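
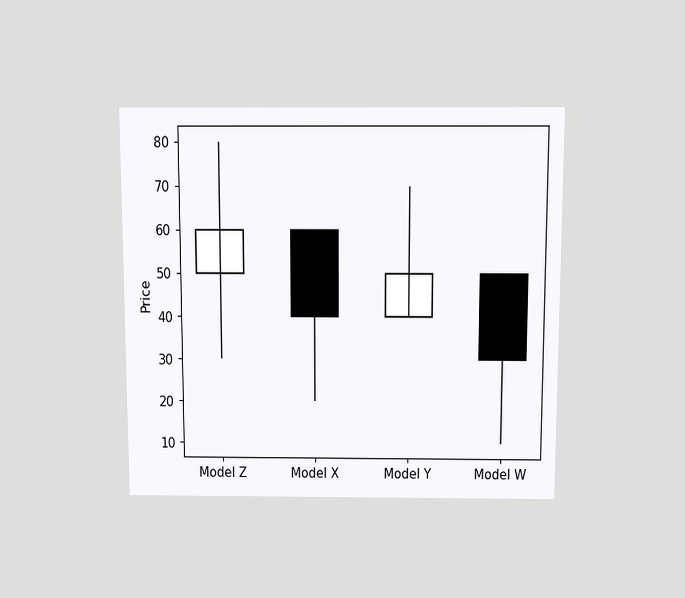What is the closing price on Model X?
The chart is viewed slightly from above. The Model X candle closes at 40.

40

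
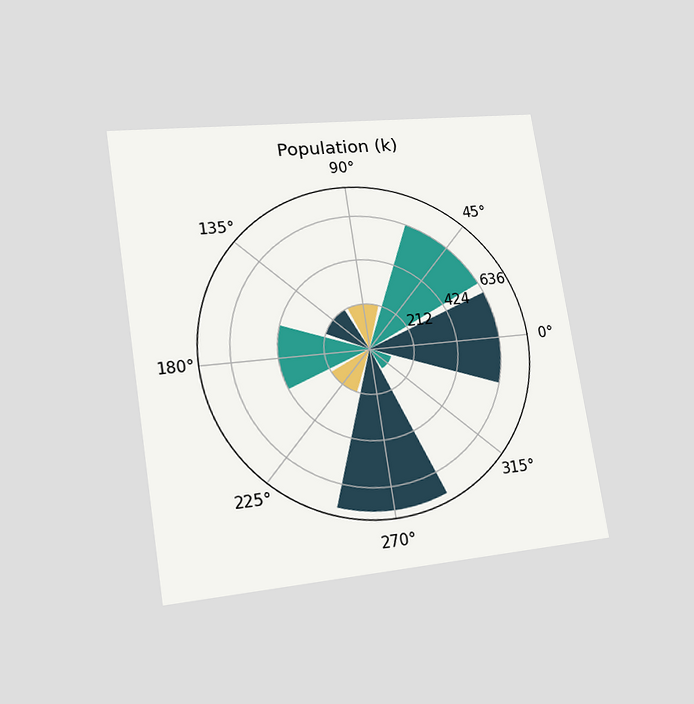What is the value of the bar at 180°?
The chart is tilted about 9° counter-clockwise and viewed at a slight angle. The bar at 180° reaches 424k on the radial axis.

424k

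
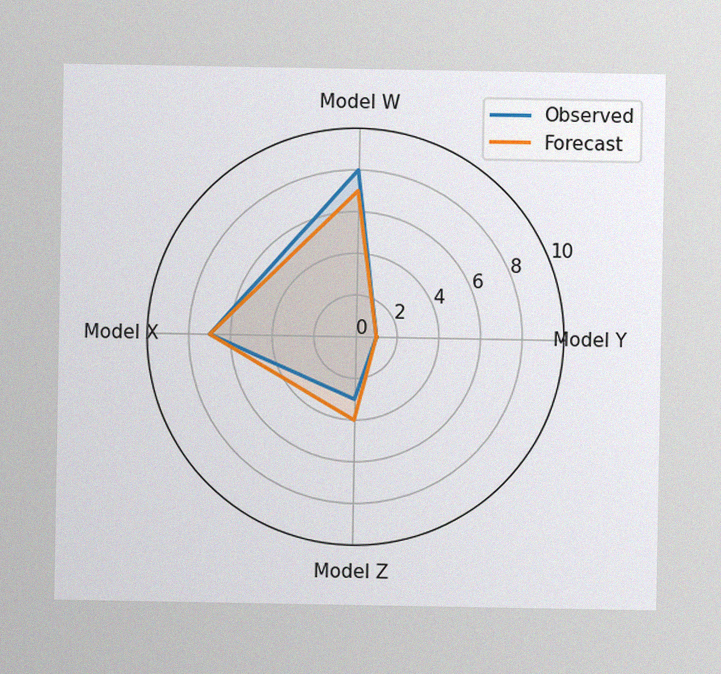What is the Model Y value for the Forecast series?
1

The image has some photo noise and uneven lighting. On the Model Y axis, Forecast reaches 1.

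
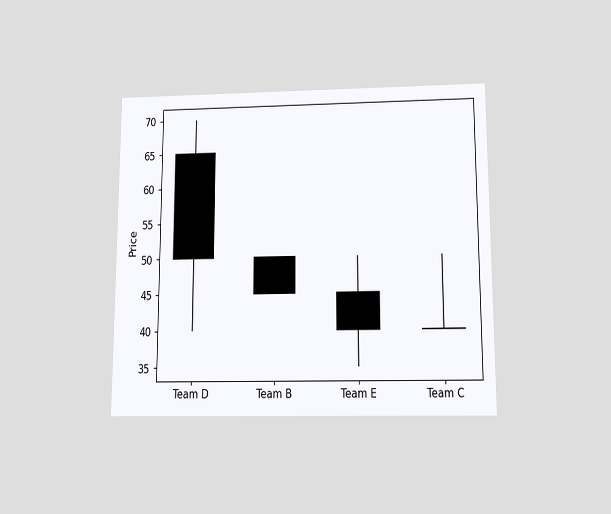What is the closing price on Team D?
50

The chart is viewed slightly from below. The Team D candle closes at 50.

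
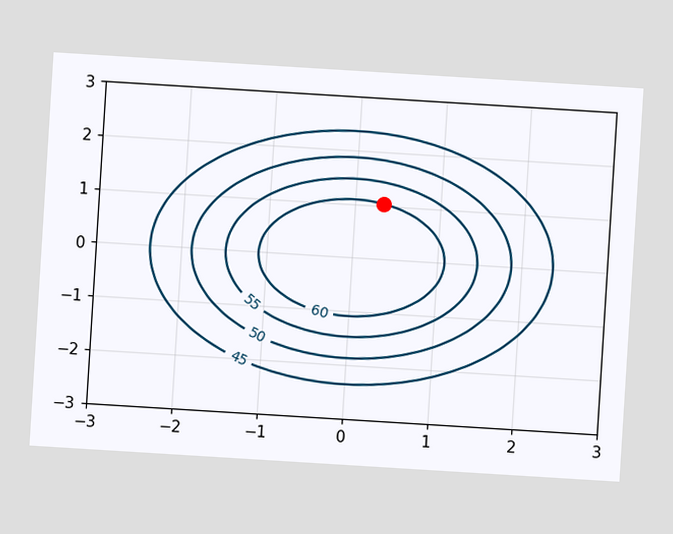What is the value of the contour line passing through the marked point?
The chart is tilted about 4° clockwise. The marked point sits on the contour labelled 60.

60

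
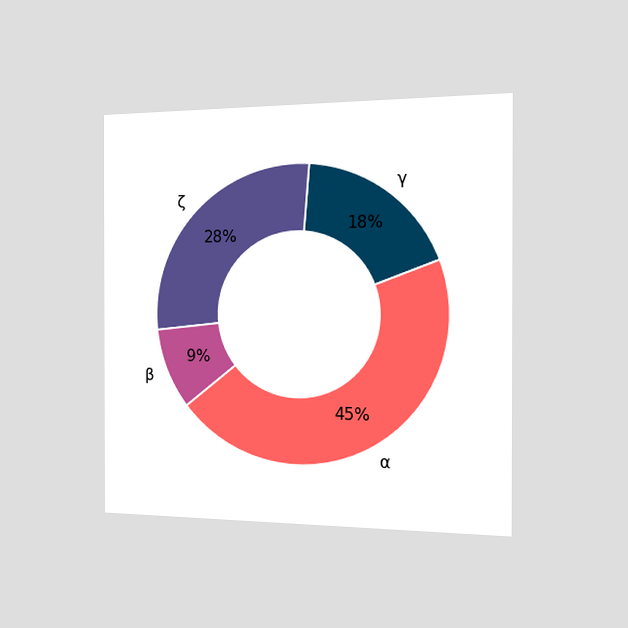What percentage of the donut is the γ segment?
The chart is viewed slightly from the right. The γ segment takes up 18% of the ring.

18%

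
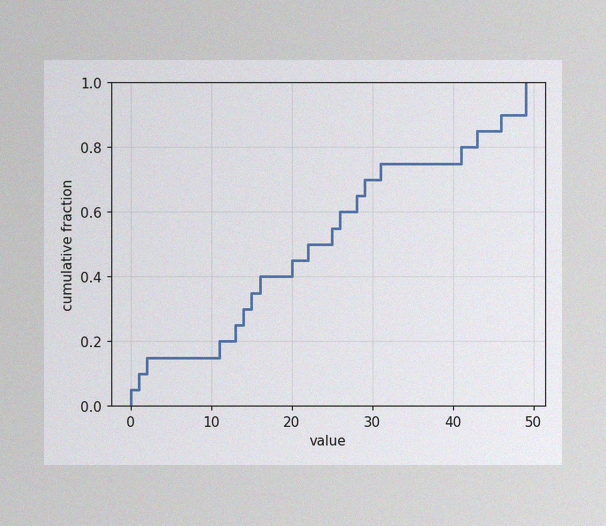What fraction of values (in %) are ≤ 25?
The image has some photo noise and uneven lighting. At x=25 the ECDF step is at 55%.

55%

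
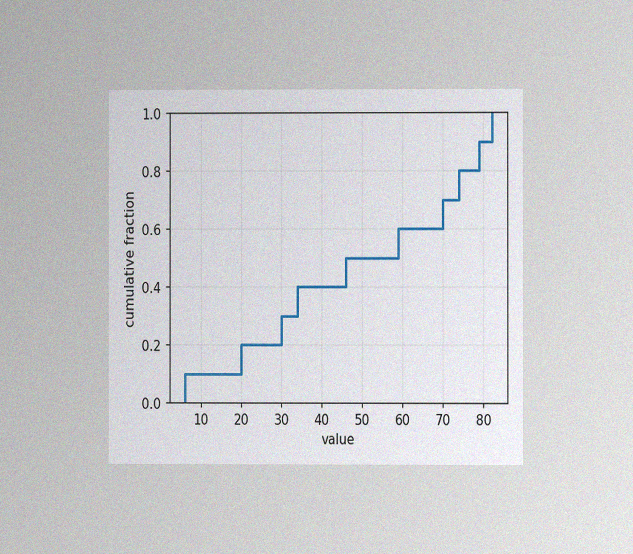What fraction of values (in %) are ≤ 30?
30%

The chart is viewed at a slight angle, with some photo noise. At x=30 the ECDF step is at 30%.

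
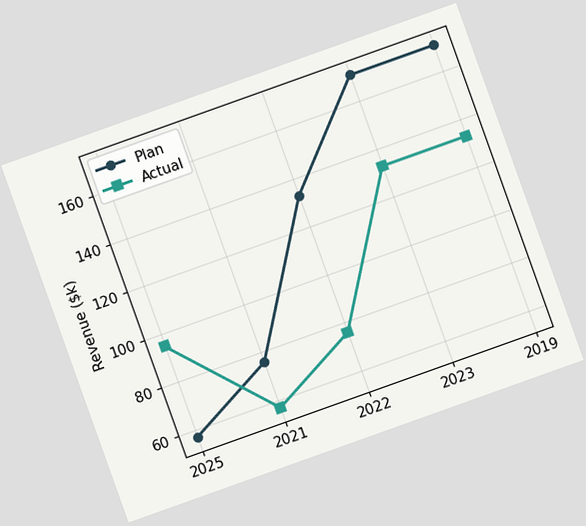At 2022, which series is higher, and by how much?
The chart is tilted about 20° counter-clockwise. At 2022, Plan sits above the other line by $57k.

Plan, by $57k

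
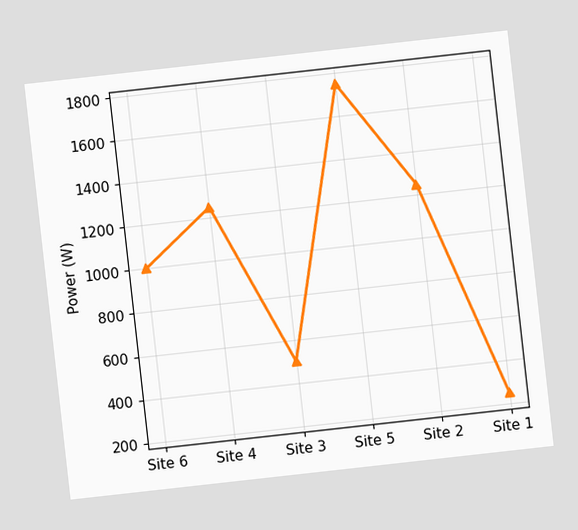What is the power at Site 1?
250W

The chart is tilted about 6° counter-clockwise. At Site 1, the line is at 250W.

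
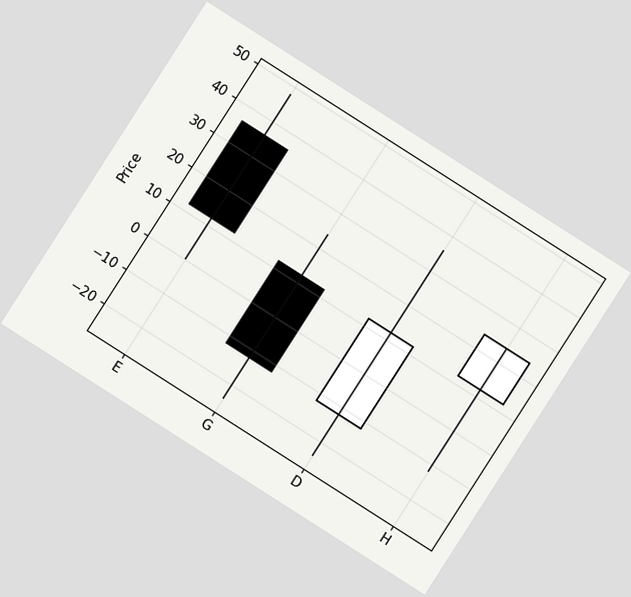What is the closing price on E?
The chart is tilted about 33° clockwise. The E candle closes at 12.

12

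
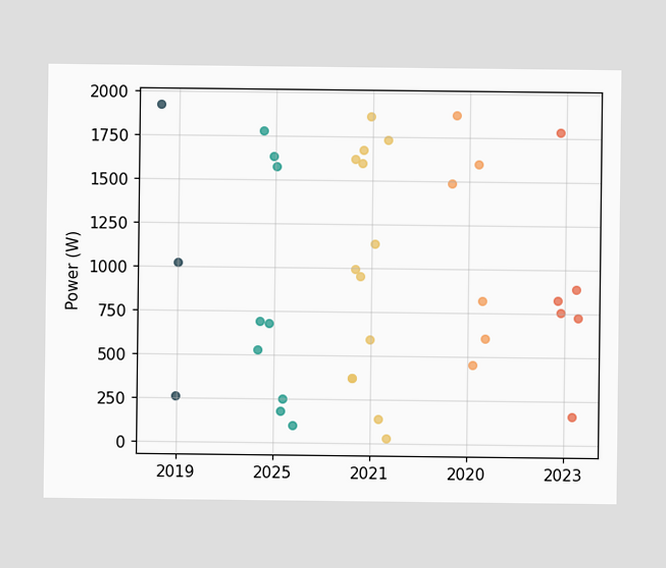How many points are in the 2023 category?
Counting the markers in the 2023 column gives 6.

6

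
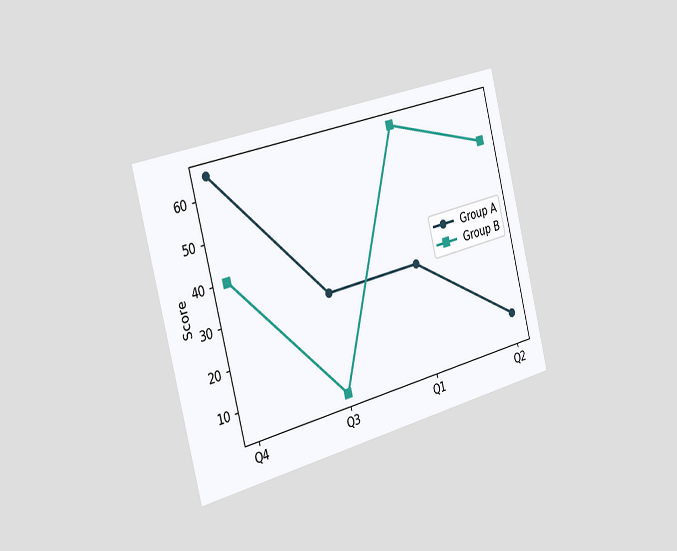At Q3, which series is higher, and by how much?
Group A, by 25

The chart is tilted about 14° counter-clockwise and viewed slightly from the left. At Q3, Group A sits above the other line by 25.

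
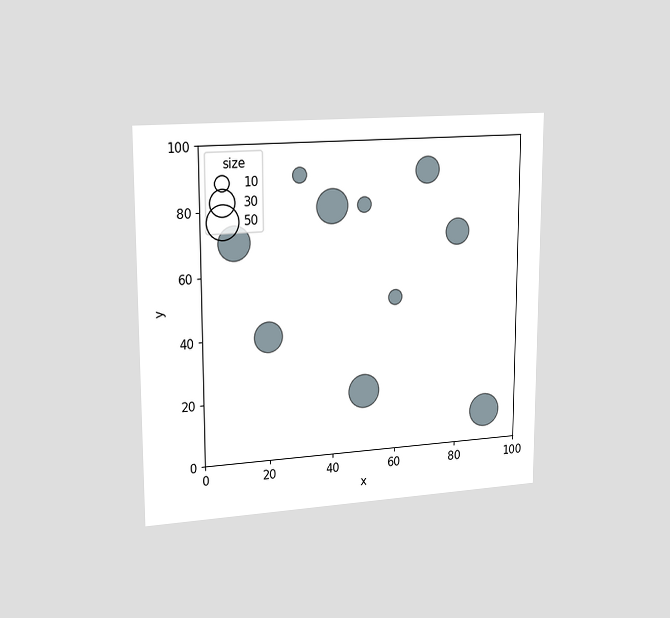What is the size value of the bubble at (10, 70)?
50

The chart is viewed slightly from the left. Matching the bubble at (10, 70) against the size legend gives 50.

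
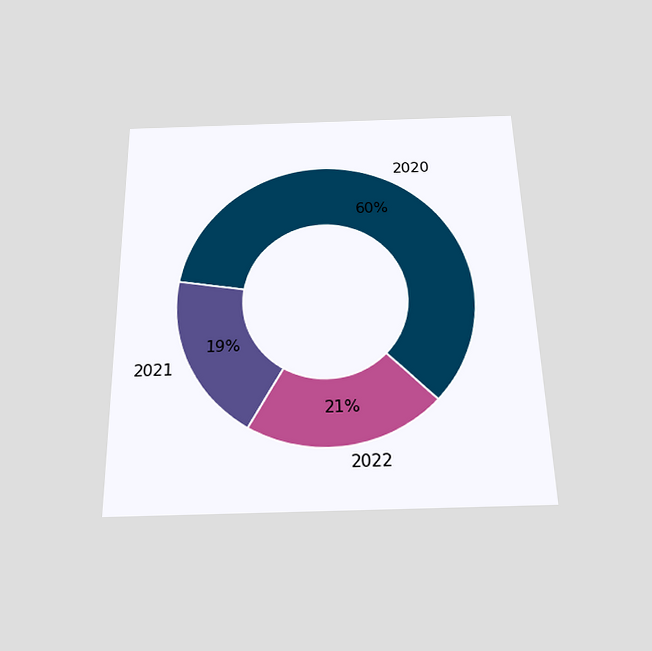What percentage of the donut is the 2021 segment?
The chart is viewed slightly from below. The 2021 segment takes up 19% of the ring.

19%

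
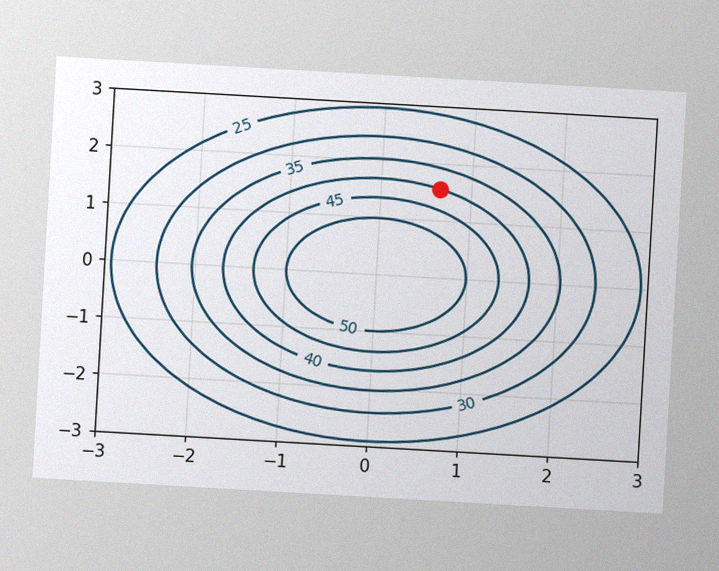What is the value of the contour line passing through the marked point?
The chart is tilted about 3° clockwise, with some photo noise. The marked point sits on the contour labelled 40.

40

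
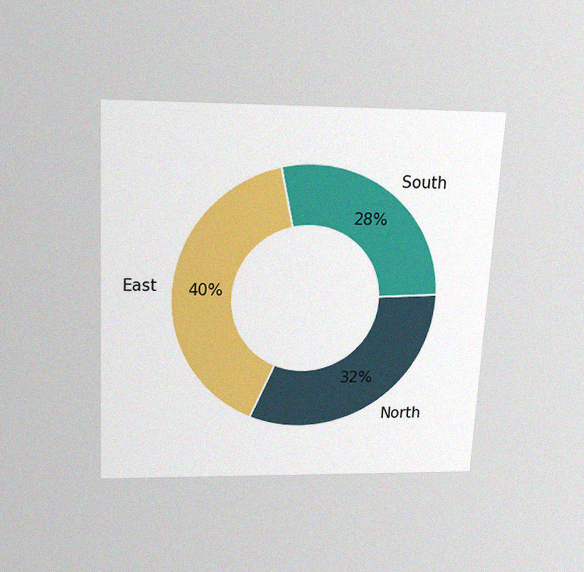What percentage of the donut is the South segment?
28%

The chart is tilted about 3° clockwise and viewed slightly from above, with some photo noise. The South segment takes up 28% of the ring.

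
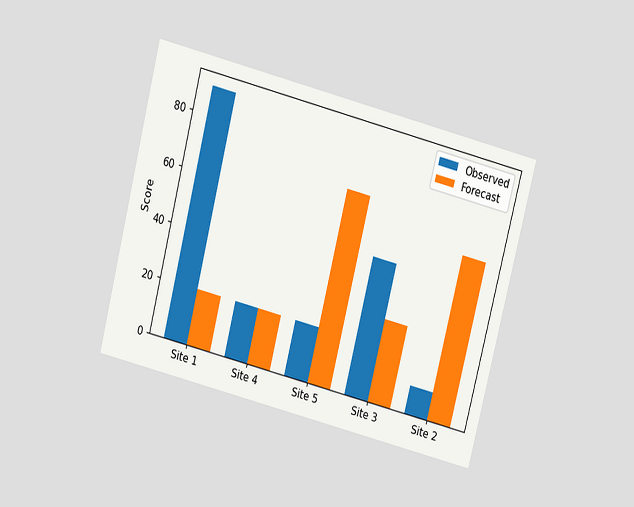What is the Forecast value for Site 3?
30

The chart is tilted about 14° clockwise and viewed slightly from above. The Forecast bar at Site 3 reaches 30 on the y-axis.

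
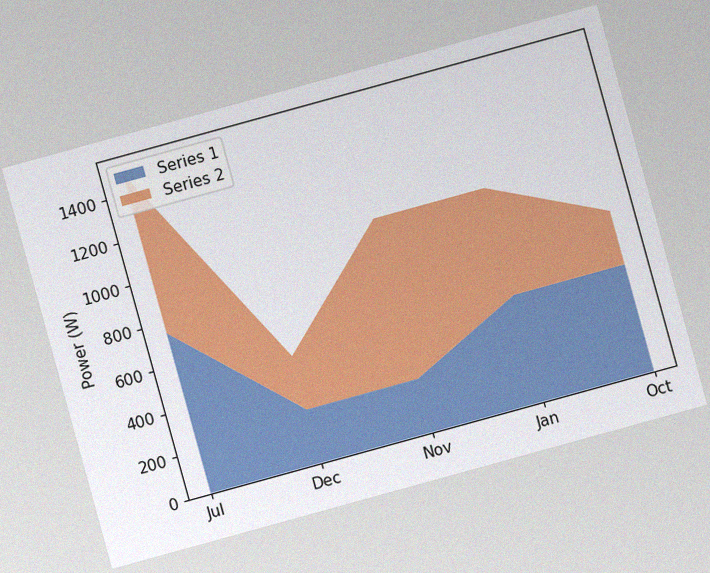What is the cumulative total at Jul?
The chart is tilted about 15° counter-clockwise, with some photo noise. The stacked total at Jul reaches 1500W.

1500W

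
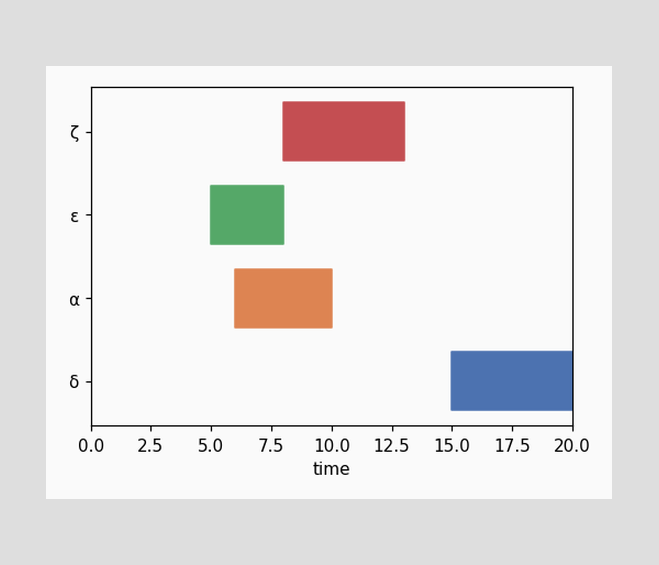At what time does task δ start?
15

The δ bar begins at t=15.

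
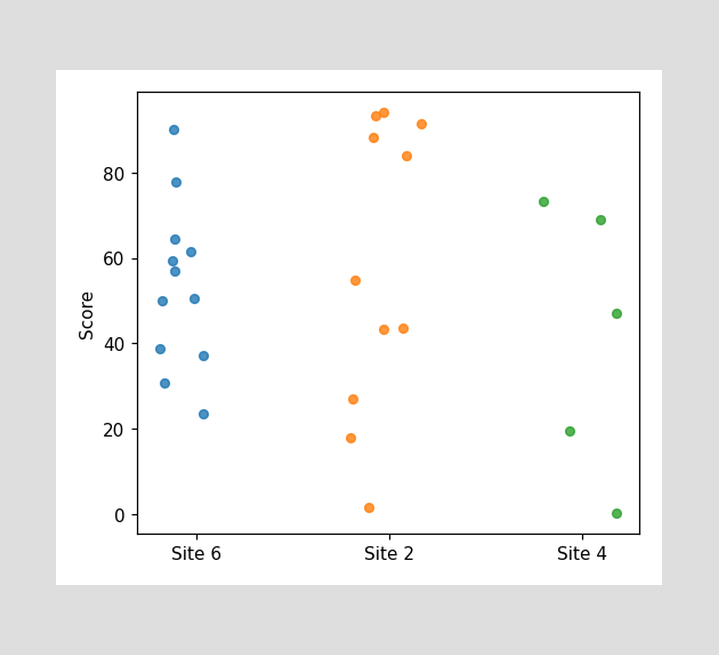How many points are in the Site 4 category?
Counting the markers in the Site 4 column gives 5.

5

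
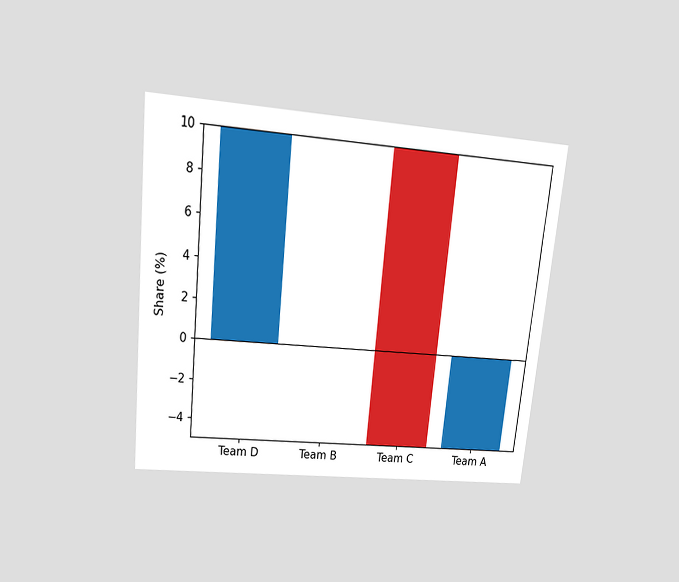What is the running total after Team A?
The chart is tilted about 6° clockwise and viewed slightly from above. After Team A the running total reaches 0%.

0%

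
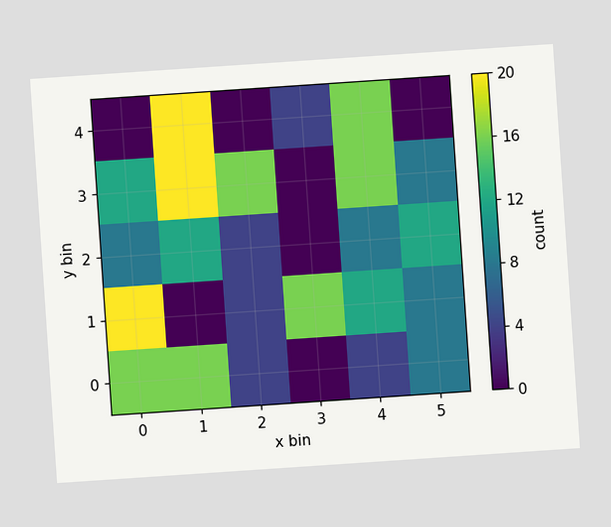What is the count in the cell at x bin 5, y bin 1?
The chart is tilted about 4° counter-clockwise. Matching the cell (5, 1) against the colorbar gives 8.

8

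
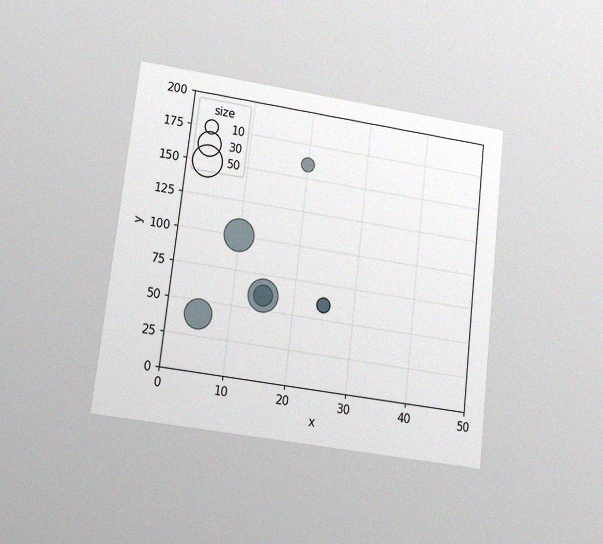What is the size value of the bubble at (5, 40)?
40

The chart is tilted about 7° clockwise and viewed at a slight angle, with some photo noise. Matching the bubble at (5, 40) against the size legend gives 40.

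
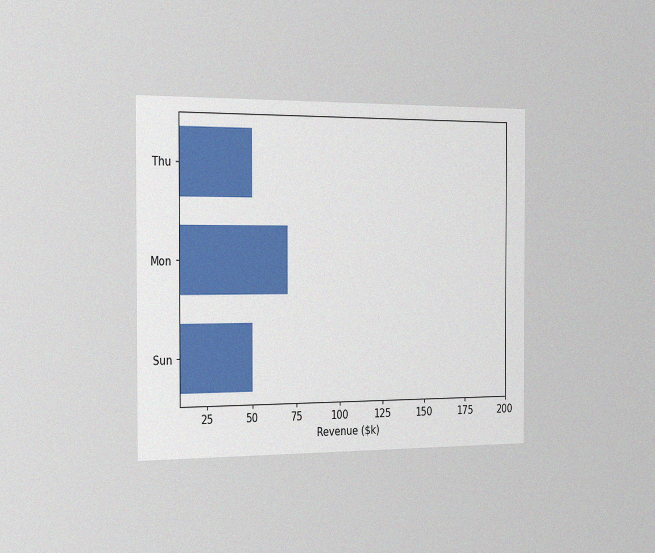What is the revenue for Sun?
$50k

The chart is viewed slightly from the left, with some photo noise. Reading along the chart's x-axis, the Sun bar reaches $50k.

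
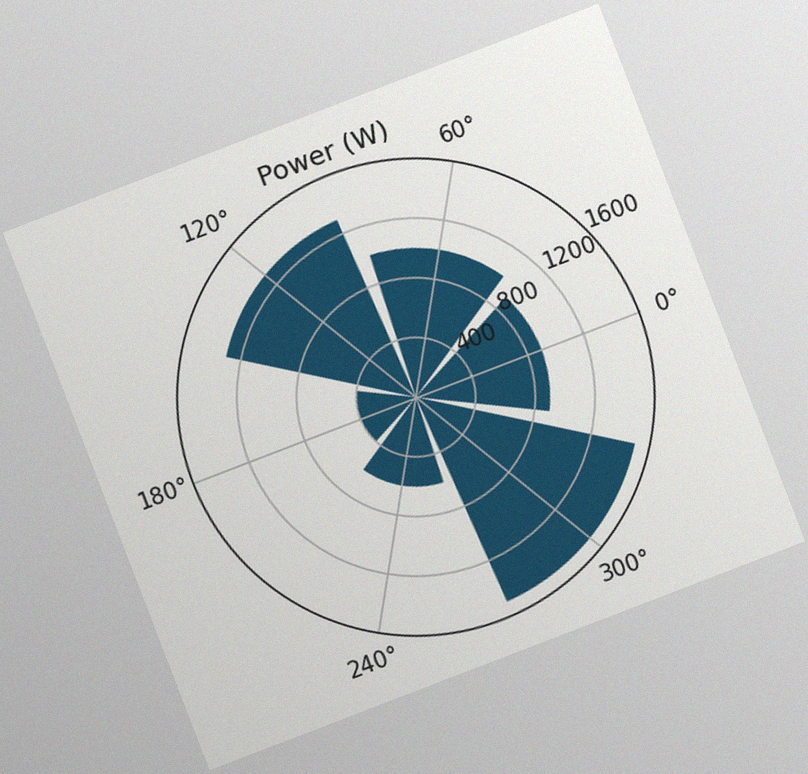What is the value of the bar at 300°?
The chart is tilted about 21° counter-clockwise, with some photo noise. The bar at 300° reaches 1500W on the radial axis.

1500W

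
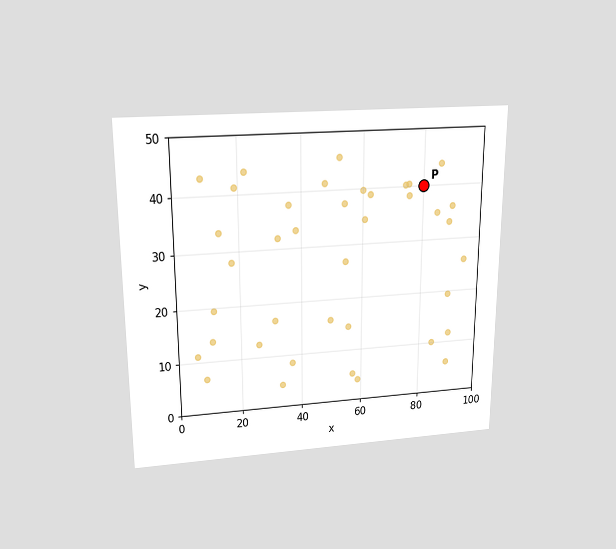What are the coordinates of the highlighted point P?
The chart is viewed slightly from above. Following the gridlines from P to each axis, P sits at (80, 40).

(80, 40)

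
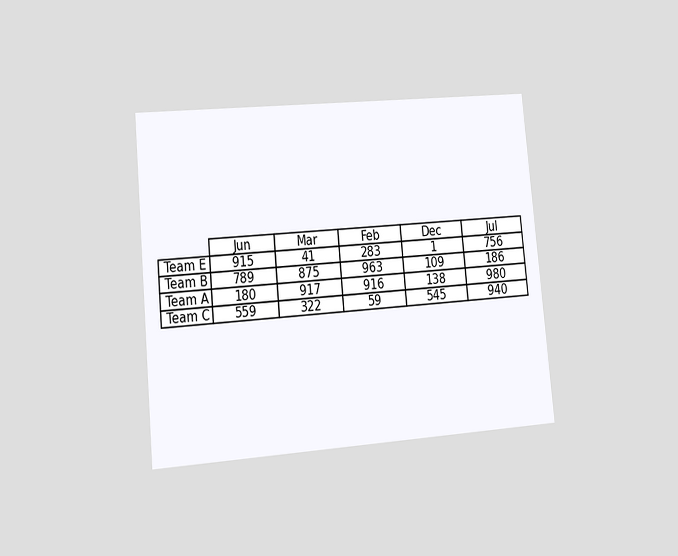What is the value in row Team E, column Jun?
The chart is tilted about 5° counter-clockwise and viewed at a slight angle. The (Team E, Jun) cell reads 915.

915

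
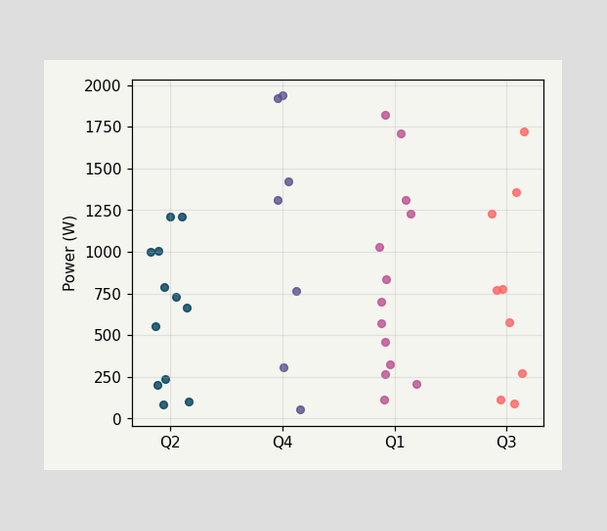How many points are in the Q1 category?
Counting the markers in the Q1 column gives 13.

13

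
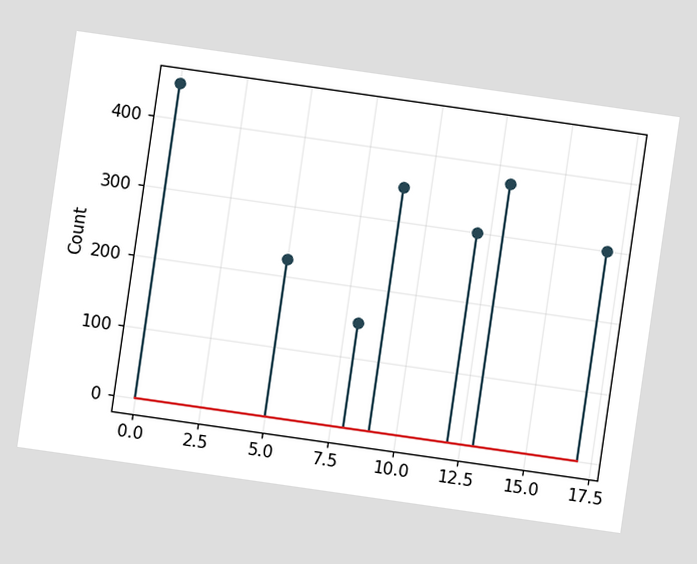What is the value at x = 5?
225

The chart is tilted about 8° clockwise. The stem at x=5 reaches 225.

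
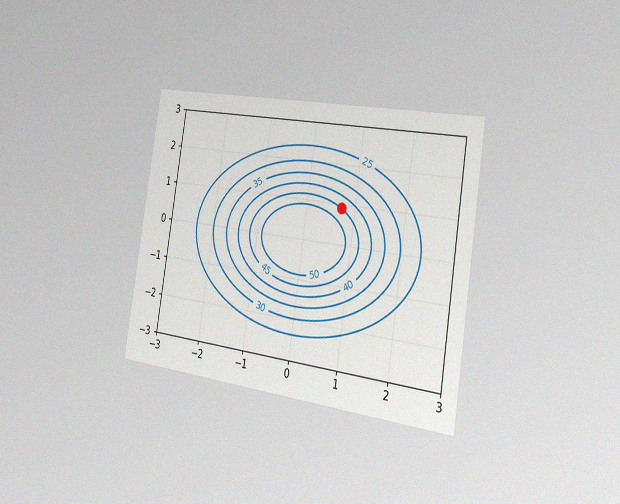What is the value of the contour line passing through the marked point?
The chart is tilted about 9° clockwise and viewed slightly from the right, with some photo noise. The marked point sits on the contour labelled 45.

45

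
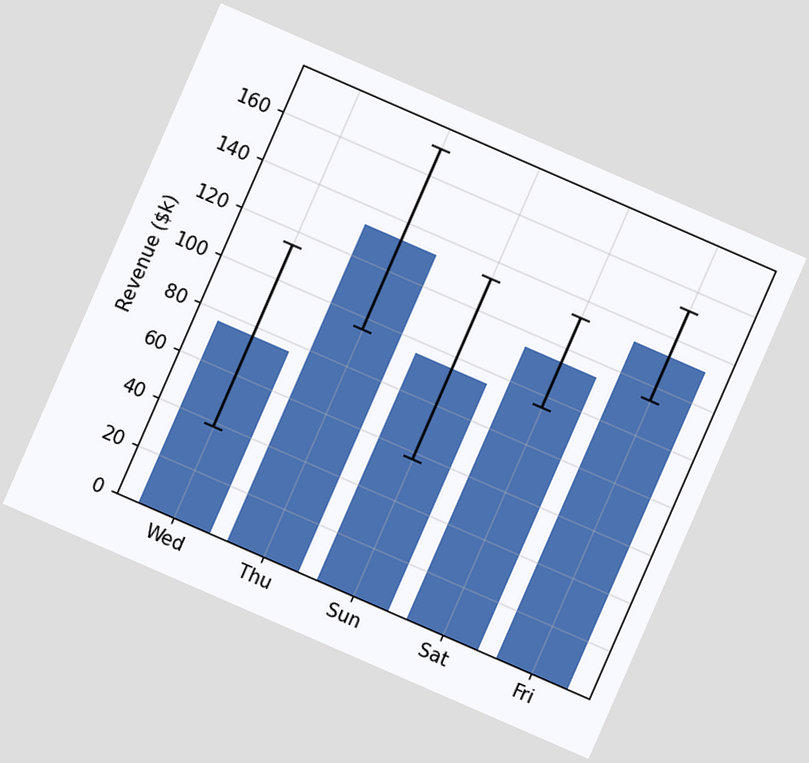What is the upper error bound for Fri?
$152k

The chart is tilted about 24° clockwise. The Fri bar's upper whisker reaches $152k.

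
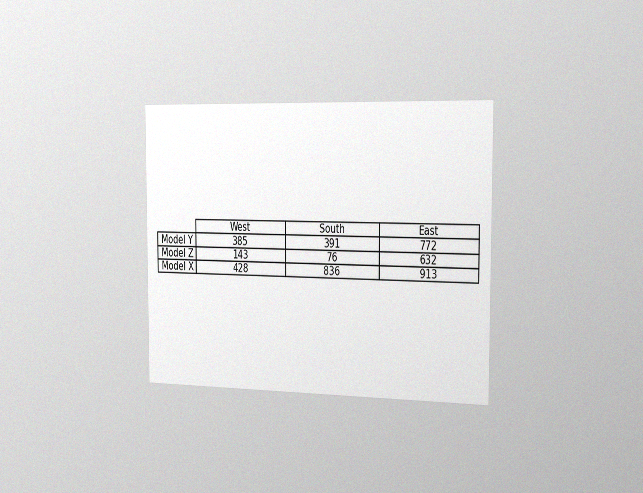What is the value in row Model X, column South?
836

The chart is viewed slightly from the right, with some photo noise. The (Model X, South) cell reads 836.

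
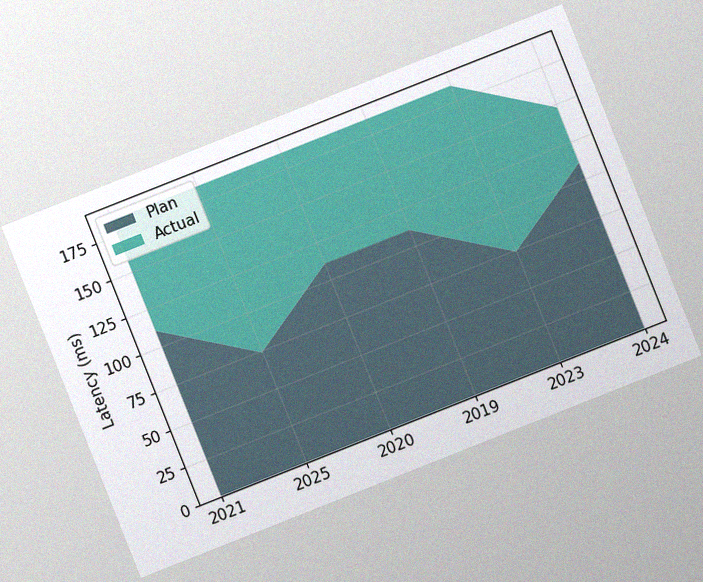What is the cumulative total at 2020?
The chart is tilted about 22° counter-clockwise, with some photo noise. The stacked total at 2020 reaches 185ms.

185ms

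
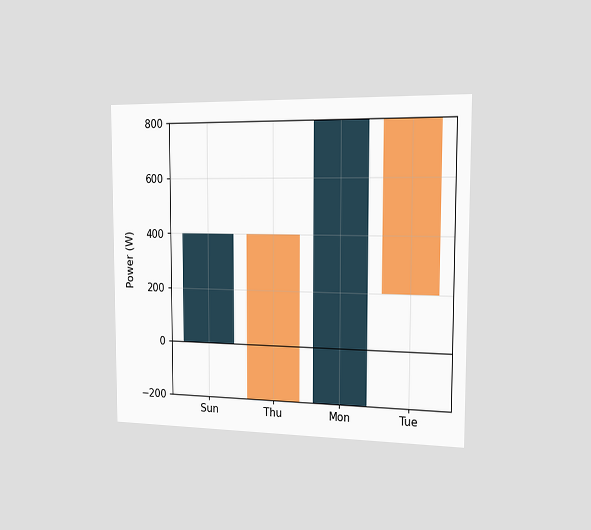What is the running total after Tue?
The chart is viewed slightly from the right. After Tue the running total reaches 200W.

200W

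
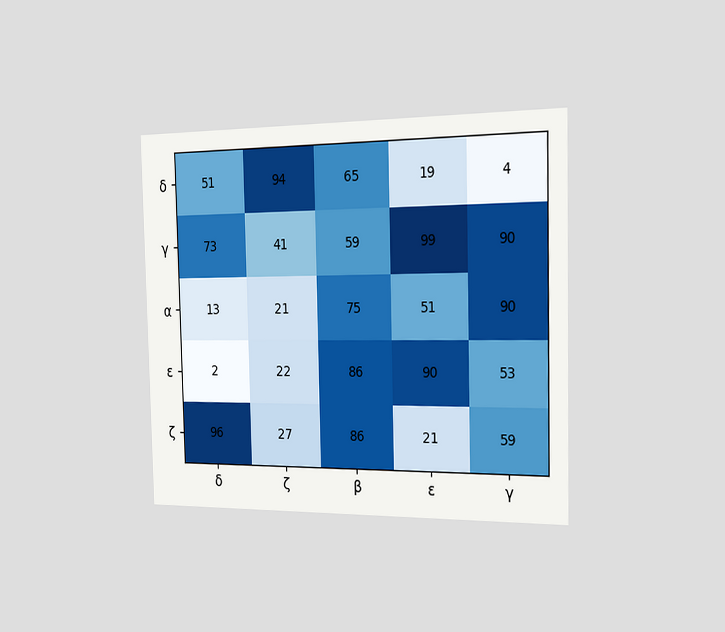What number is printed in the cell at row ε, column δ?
The chart is viewed slightly from the right. The (ε, δ) cell reads 2.

2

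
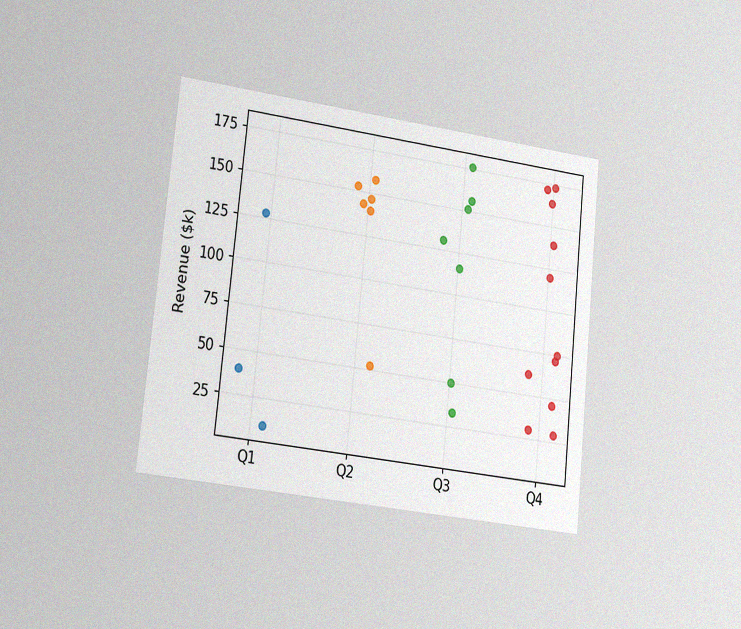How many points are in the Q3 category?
The chart is tilted about 6° clockwise and viewed slightly from the left, with some photo noise. Counting the markers in the Q3 column gives 7.

7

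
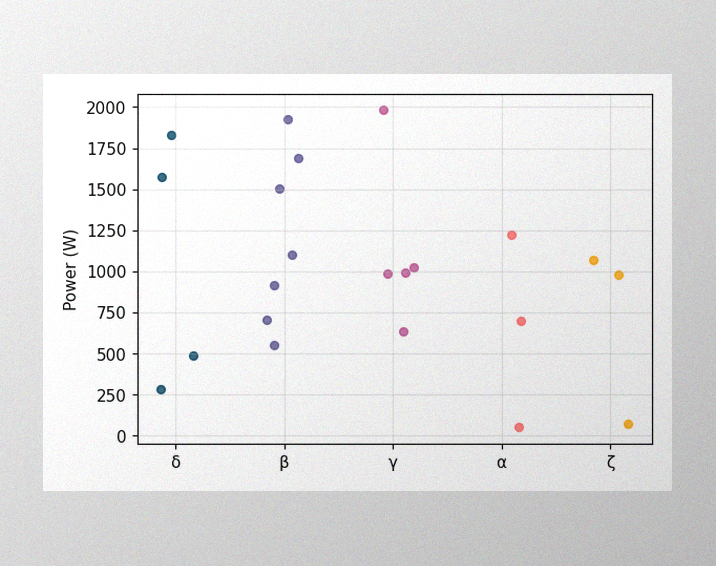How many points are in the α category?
The image has some photo noise and uneven lighting. Counting the markers in the α column gives 3.

3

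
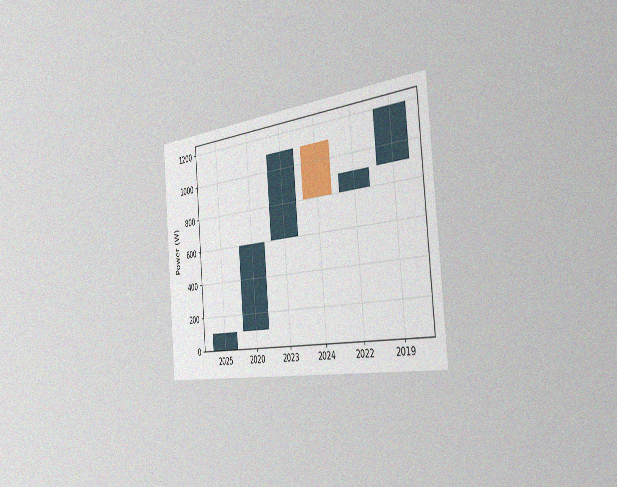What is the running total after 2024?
800W

The chart is tilted about 5° counter-clockwise and viewed slightly from the right, with some photo noise. After 2024 the running total reaches 800W.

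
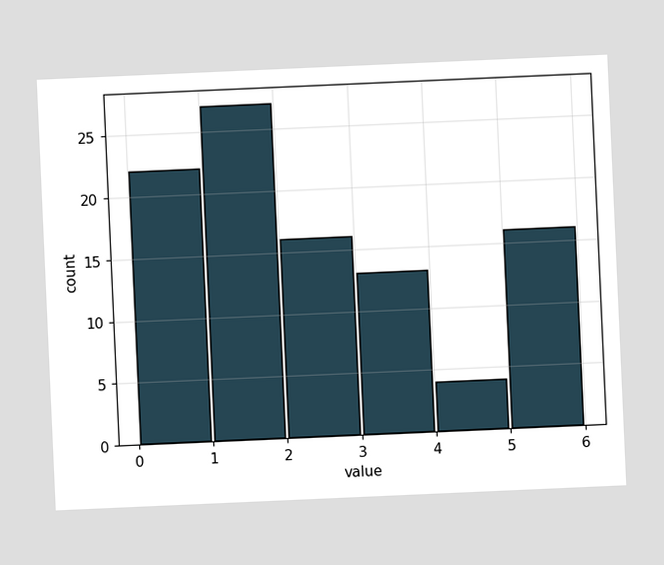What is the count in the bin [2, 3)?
16

The chart is tilted about 3° counter-clockwise. The [2, 3) bin has height 16.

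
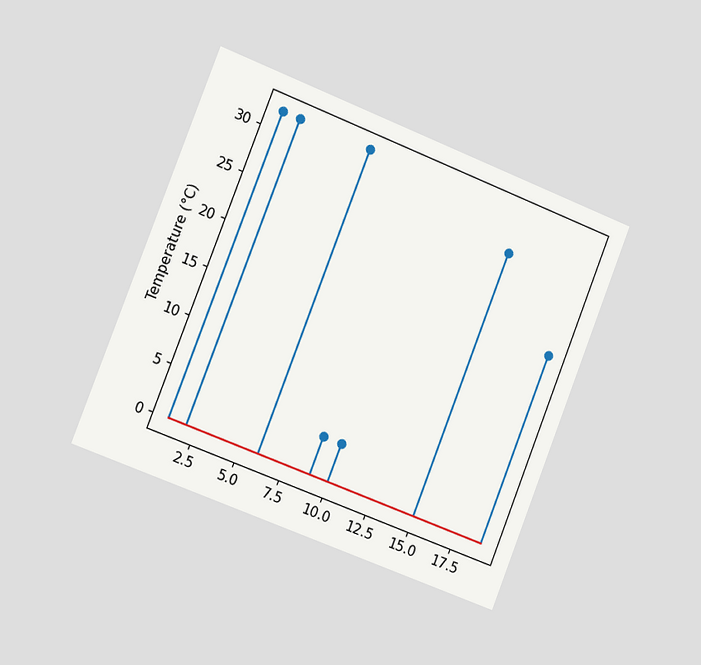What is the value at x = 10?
The chart is tilted about 21° clockwise and viewed slightly from the left. The stem at x=10 reaches 4°C.

4°C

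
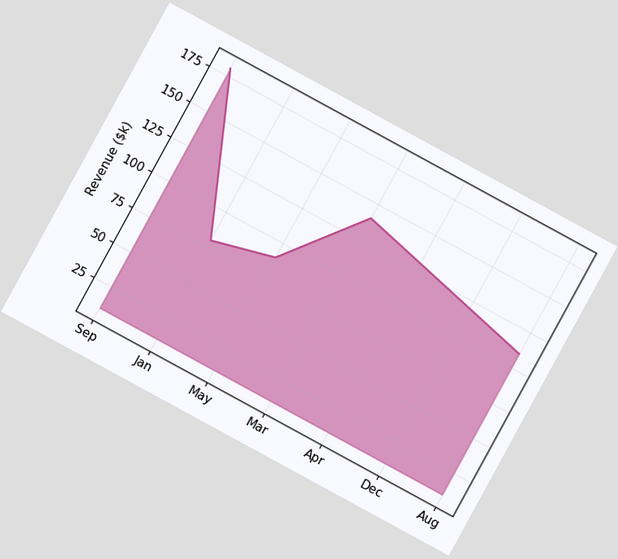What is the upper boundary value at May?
$90k

The chart is tilted about 29° clockwise. At May the upper boundary is at $90k.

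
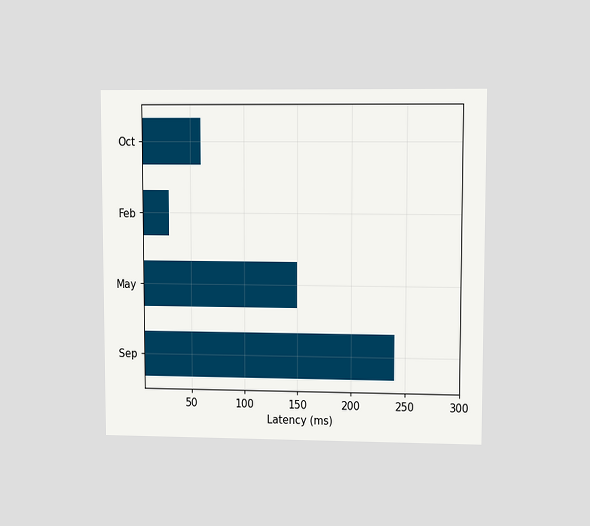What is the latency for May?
150ms

The chart is viewed at a slight angle. Reading along the chart's x-axis, the May bar reaches 150ms.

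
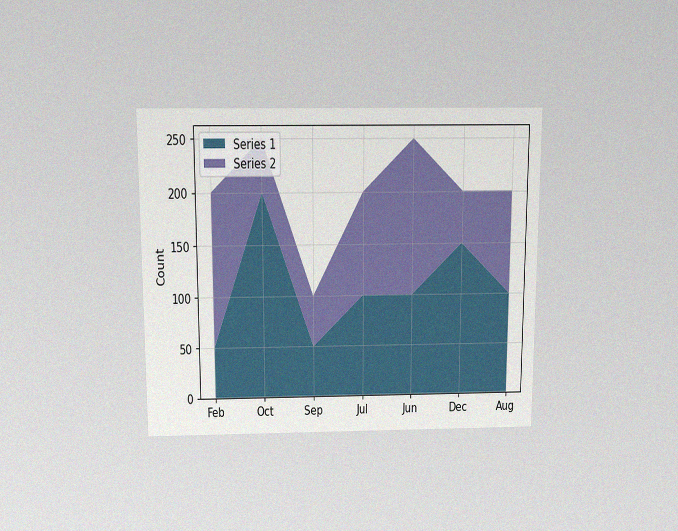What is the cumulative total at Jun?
250

The chart is viewed slightly from above, with some photo noise. The stacked total at Jun reaches 250.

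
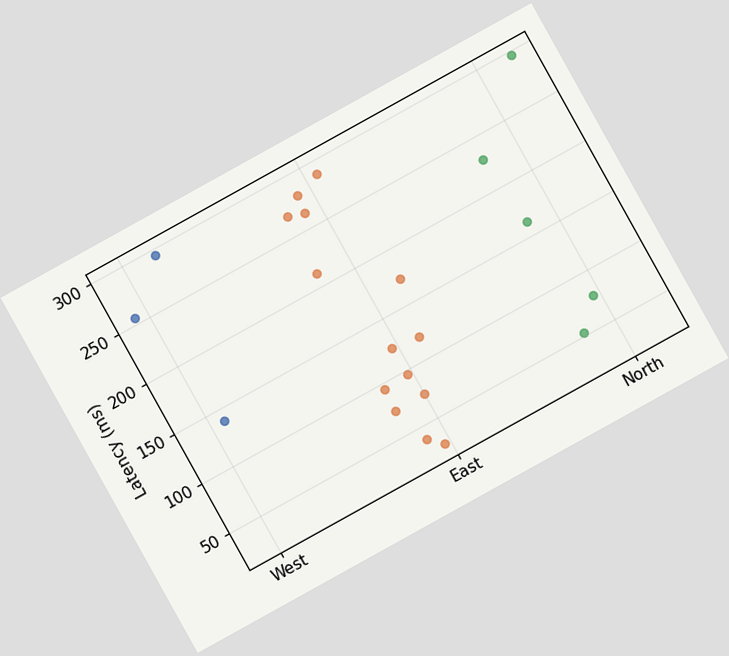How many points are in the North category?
The chart is tilted about 29° counter-clockwise. Counting the markers in the North column gives 5.

5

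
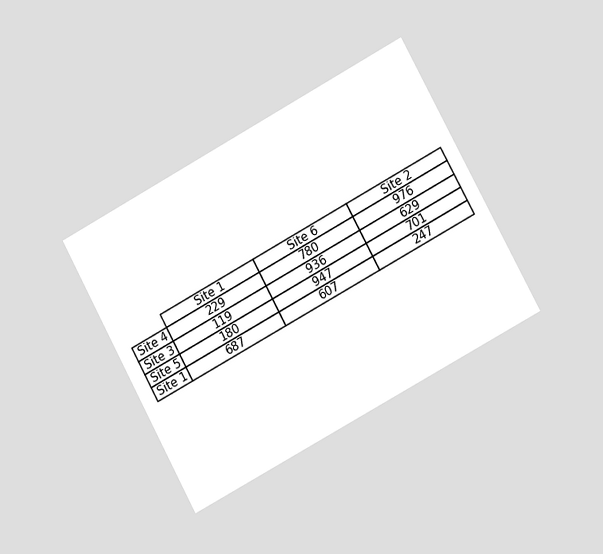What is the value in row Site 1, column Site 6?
607

The chart is tilted about 28° counter-clockwise and viewed slightly from the right. The (Site 1, Site 6) cell reads 607.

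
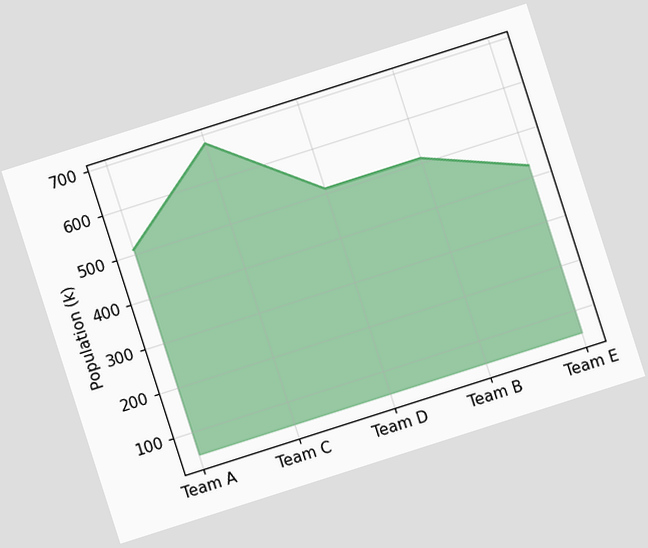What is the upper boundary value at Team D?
510k

The chart is tilted about 18° counter-clockwise. At Team D the upper boundary is at 510k.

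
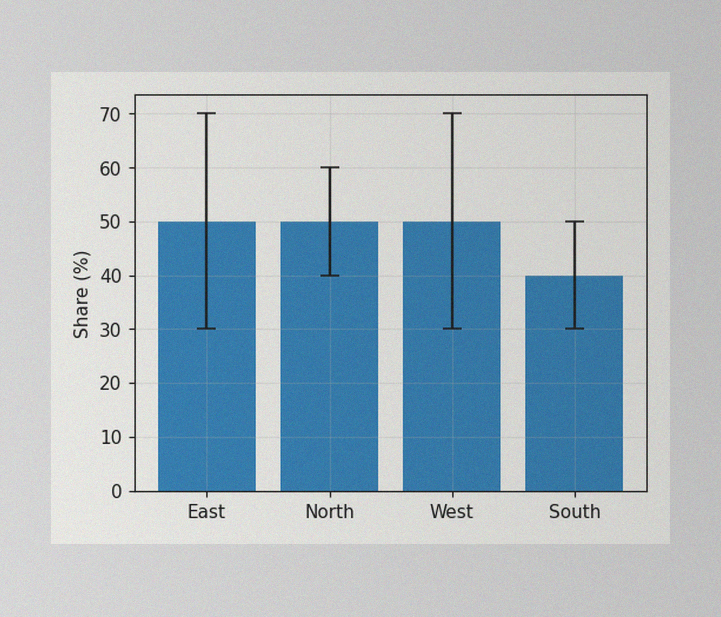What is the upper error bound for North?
The image has some photo noise and uneven lighting. The North bar's upper whisker reaches 60%.

60%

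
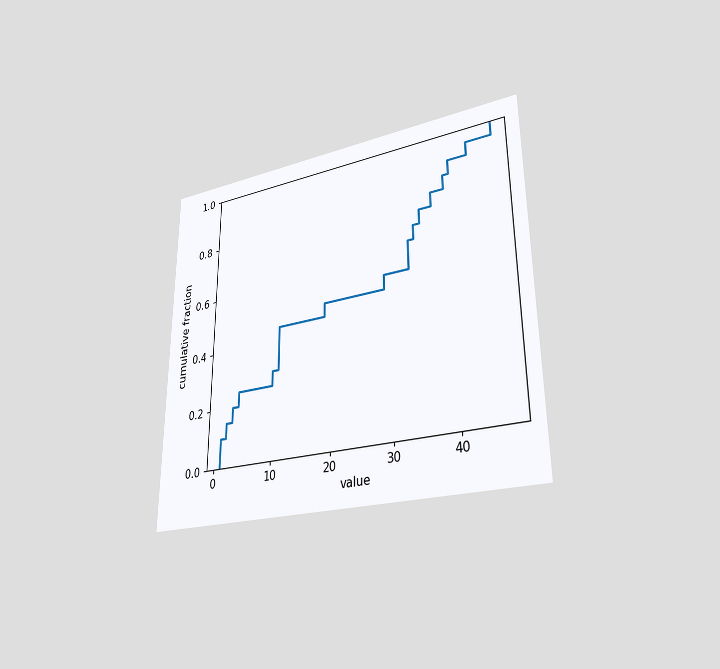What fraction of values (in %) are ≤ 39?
85%

The chart is viewed at a slight angle. At x=39 the ECDF step is at 85%.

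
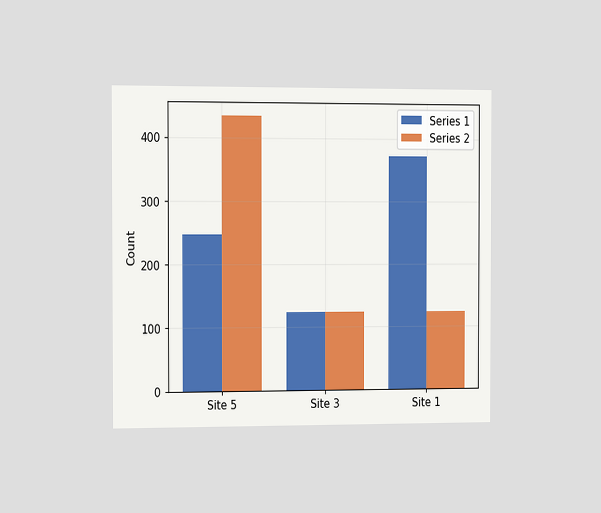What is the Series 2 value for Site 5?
The chart is viewed slightly from the left. The Series 2 bar at Site 5 reaches 434 on the y-axis.

434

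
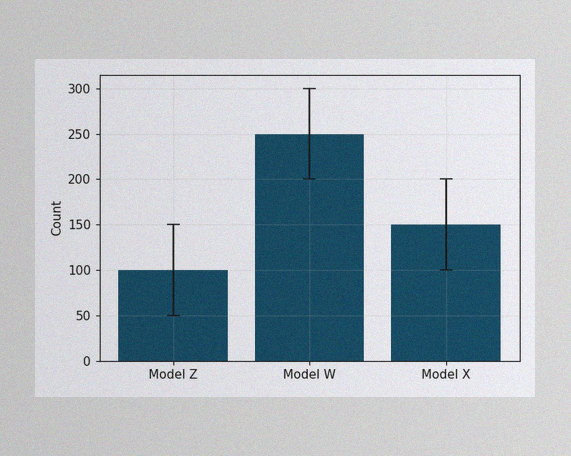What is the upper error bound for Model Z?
The image has some photo noise and uneven lighting. The Model Z bar's upper whisker reaches 150.

150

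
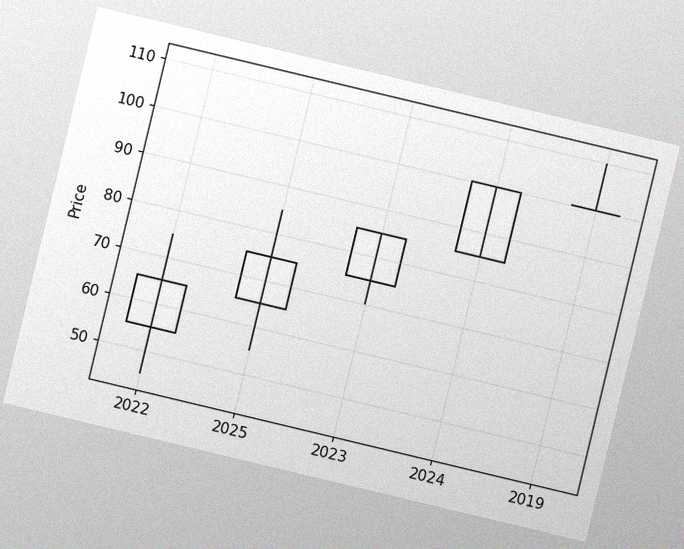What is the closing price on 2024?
100

The chart is tilted about 13° clockwise, with some photo noise. The 2024 candle closes at 100.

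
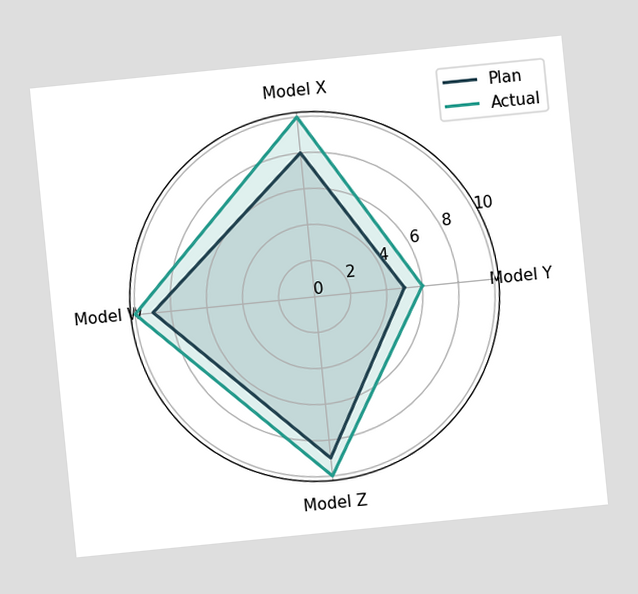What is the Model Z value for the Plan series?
The chart is tilted about 6° counter-clockwise. On the Model Z axis, Plan reaches 9.

9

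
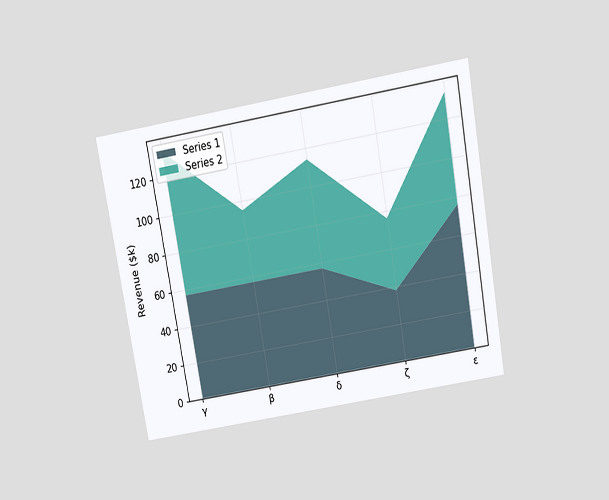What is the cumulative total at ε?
$133k

The chart is tilted about 10° counter-clockwise and viewed slightly from above. The stacked total at ε reaches $133k.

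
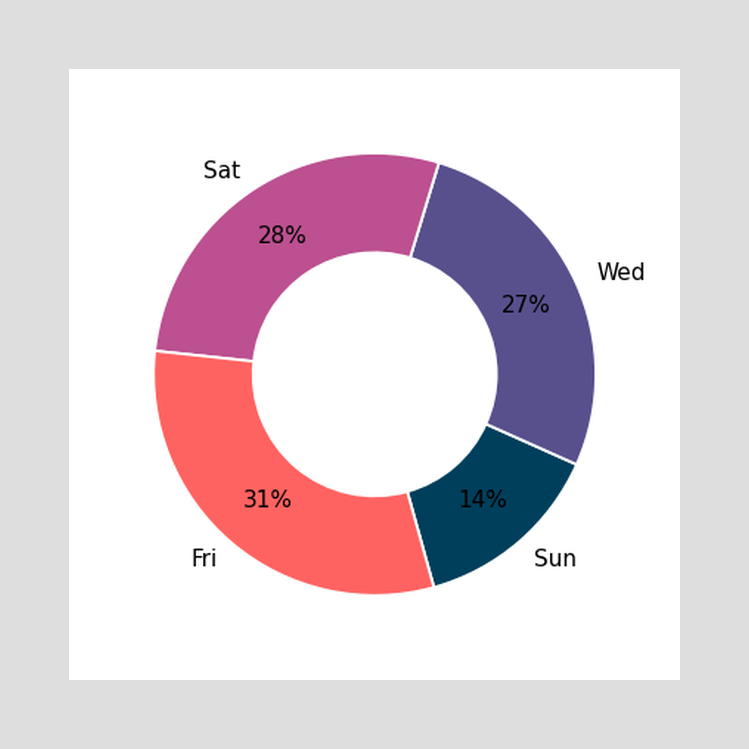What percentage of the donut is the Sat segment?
The Sat segment takes up 28% of the ring.

28%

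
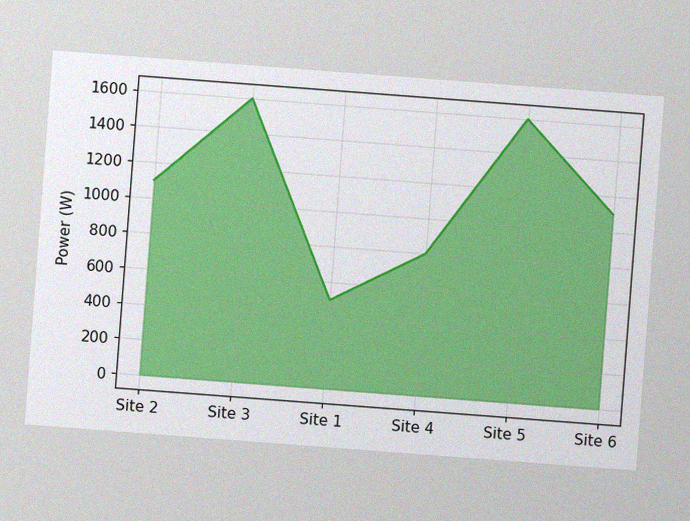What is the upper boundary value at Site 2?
The chart is tilted about 4° clockwise, with some photo noise. At Site 2 the upper boundary is at 1100W.

1100W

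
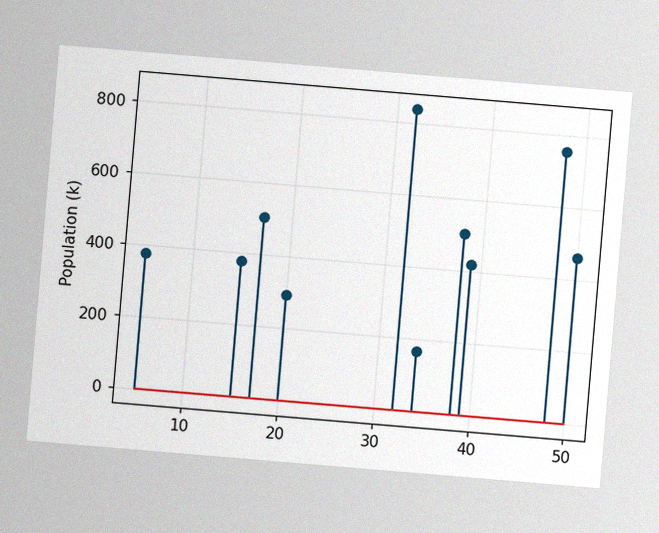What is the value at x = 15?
378k

The chart is tilted about 5° clockwise, with some photo noise. The stem at x=15 reaches 378k.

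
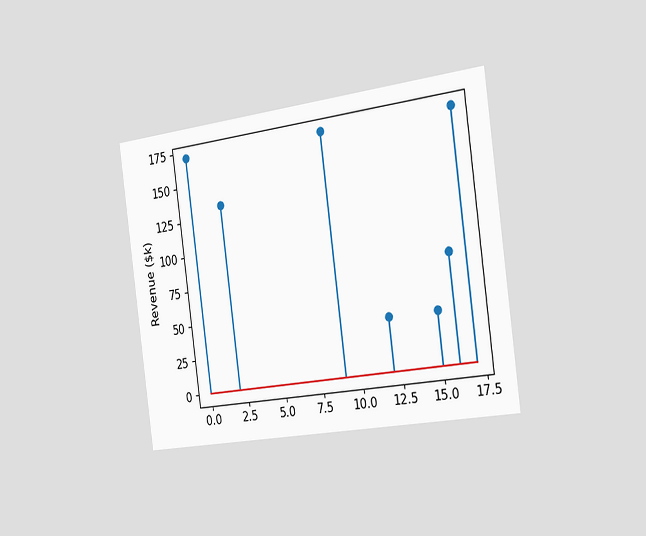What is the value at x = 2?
$133k

The chart is tilted about 8° counter-clockwise and viewed slightly from the right. The stem at x=2 reaches $133k.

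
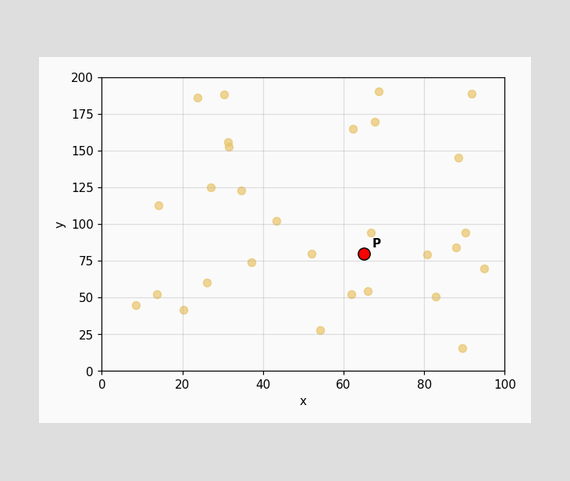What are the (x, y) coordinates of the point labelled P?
(65, 80)

Following the gridlines from P to each axis, P sits at (65, 80).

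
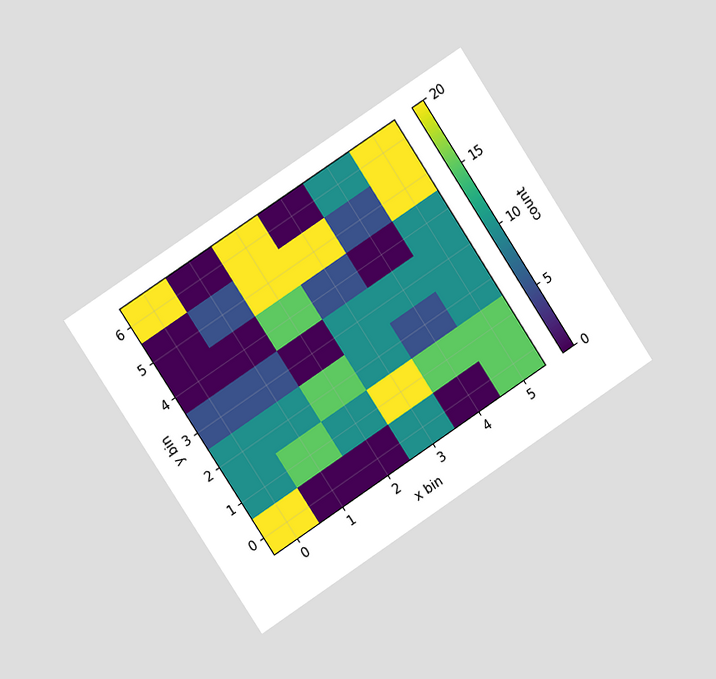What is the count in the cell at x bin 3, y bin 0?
10

The chart is tilted about 33° counter-clockwise and viewed slightly from the left. Matching the cell (3, 0) against the colorbar gives 10.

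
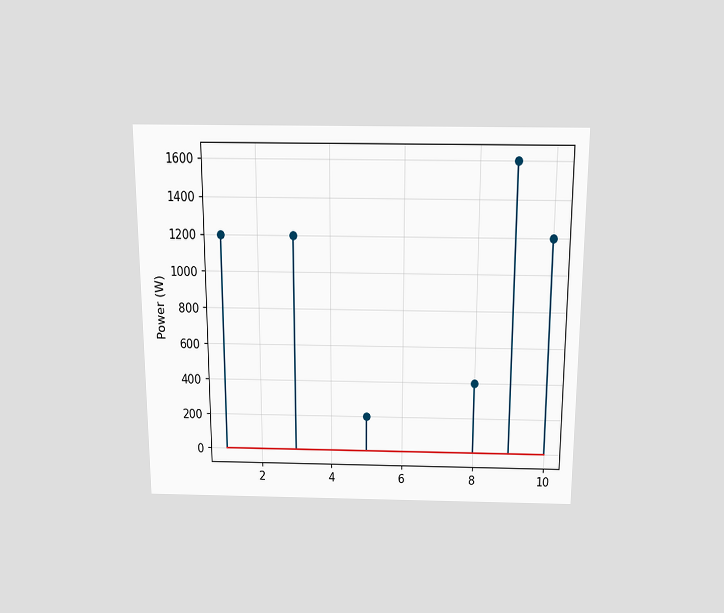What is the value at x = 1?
The chart is viewed slightly from above. The stem at x=1 reaches 1200W.

1200W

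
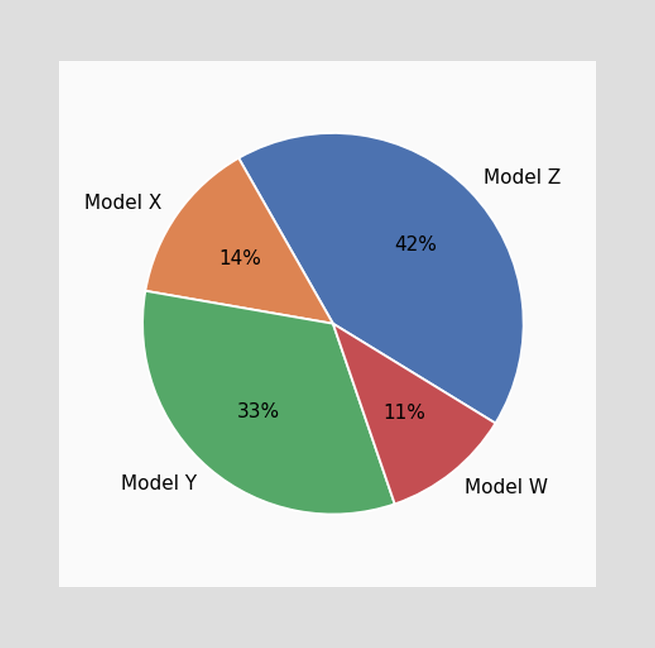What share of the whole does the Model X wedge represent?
The Model X slice takes up 14% of the pie.

14%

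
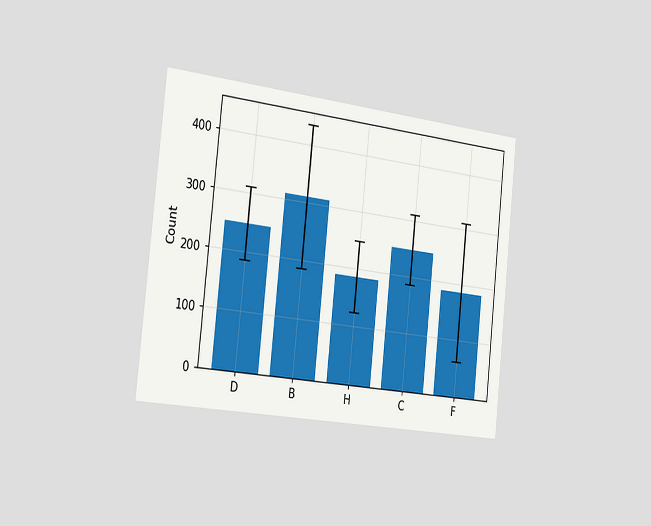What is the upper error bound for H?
248

The chart is tilted about 6° clockwise and viewed slightly from the left. The H bar's upper whisker reaches 248.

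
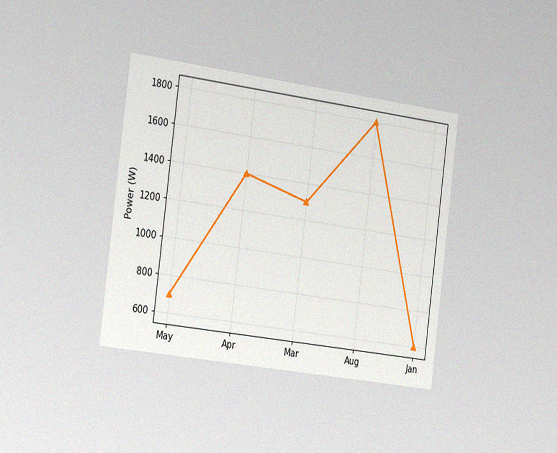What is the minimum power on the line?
The chart is tilted about 7° clockwise and viewed slightly from the left, with some photo noise. The lowest point is at Jan, and reading across to the y-axis gives 600W.

600W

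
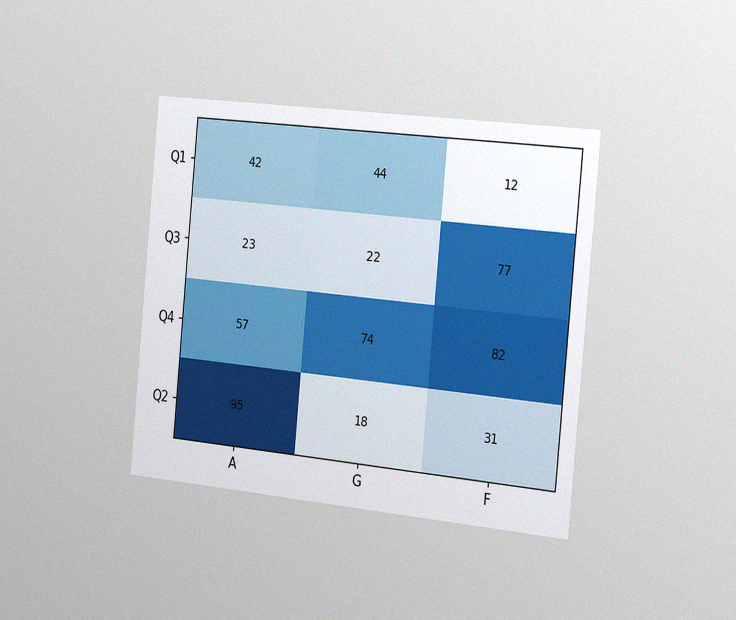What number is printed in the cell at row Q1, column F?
The chart is tilted about 5° clockwise and viewed slightly from the right, with some photo noise. The (Q1, F) cell reads 12.

12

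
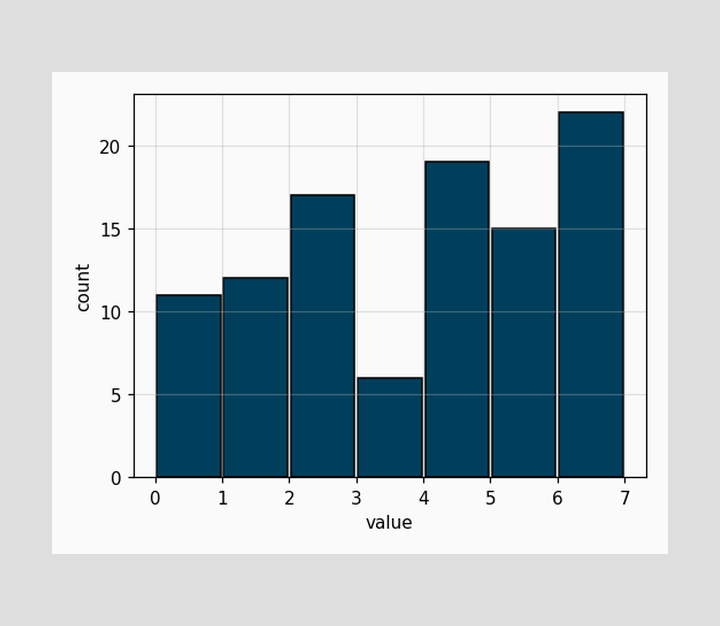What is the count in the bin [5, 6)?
The [5, 6) bin has height 15.

15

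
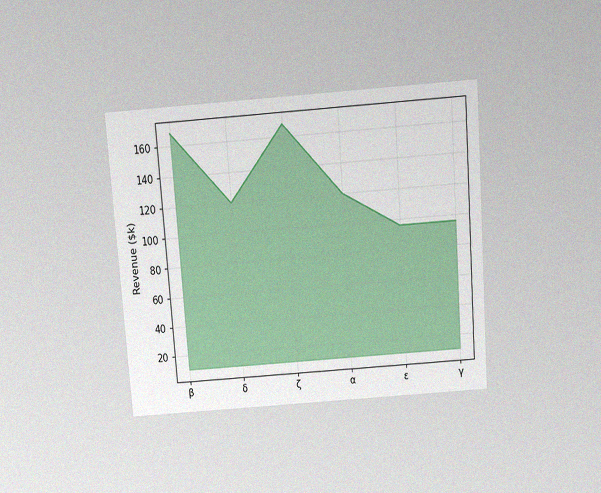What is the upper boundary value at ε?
The chart is tilted about 4° counter-clockwise and viewed slightly from above, with some photo noise. At ε the upper boundary is at $96k.

$96k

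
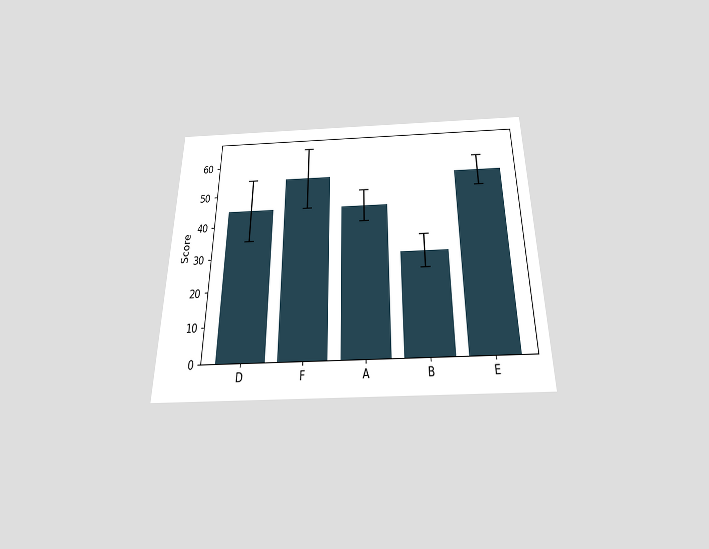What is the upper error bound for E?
The chart is viewed slightly from below. The E bar's upper whisker reaches 60.

60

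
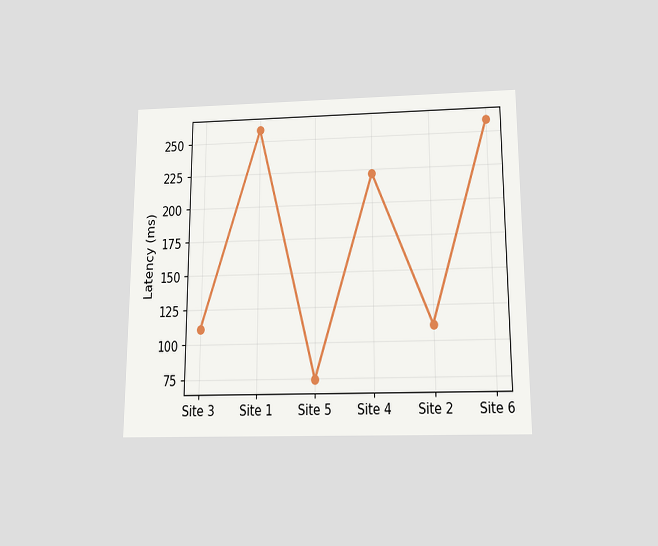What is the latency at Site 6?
259ms

The chart is viewed slightly from below. At Site 6, the line is at 259ms.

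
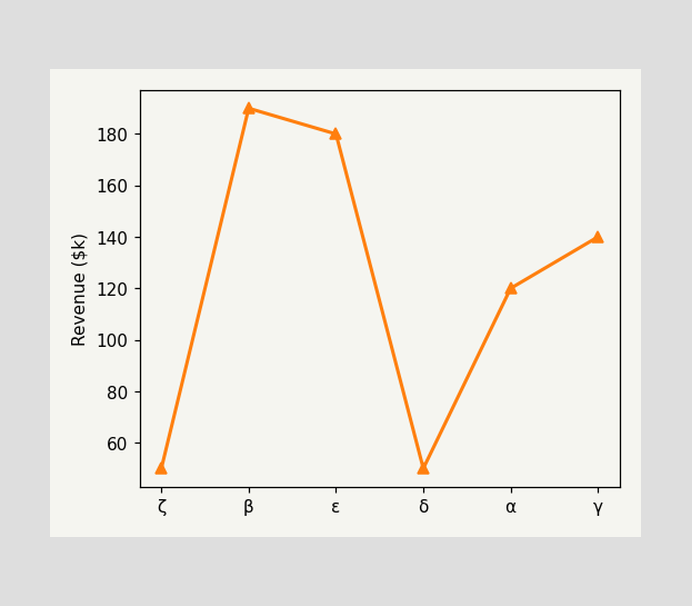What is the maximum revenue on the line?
The highest point is at β, and reading across to the y-axis gives $190k.

$190k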